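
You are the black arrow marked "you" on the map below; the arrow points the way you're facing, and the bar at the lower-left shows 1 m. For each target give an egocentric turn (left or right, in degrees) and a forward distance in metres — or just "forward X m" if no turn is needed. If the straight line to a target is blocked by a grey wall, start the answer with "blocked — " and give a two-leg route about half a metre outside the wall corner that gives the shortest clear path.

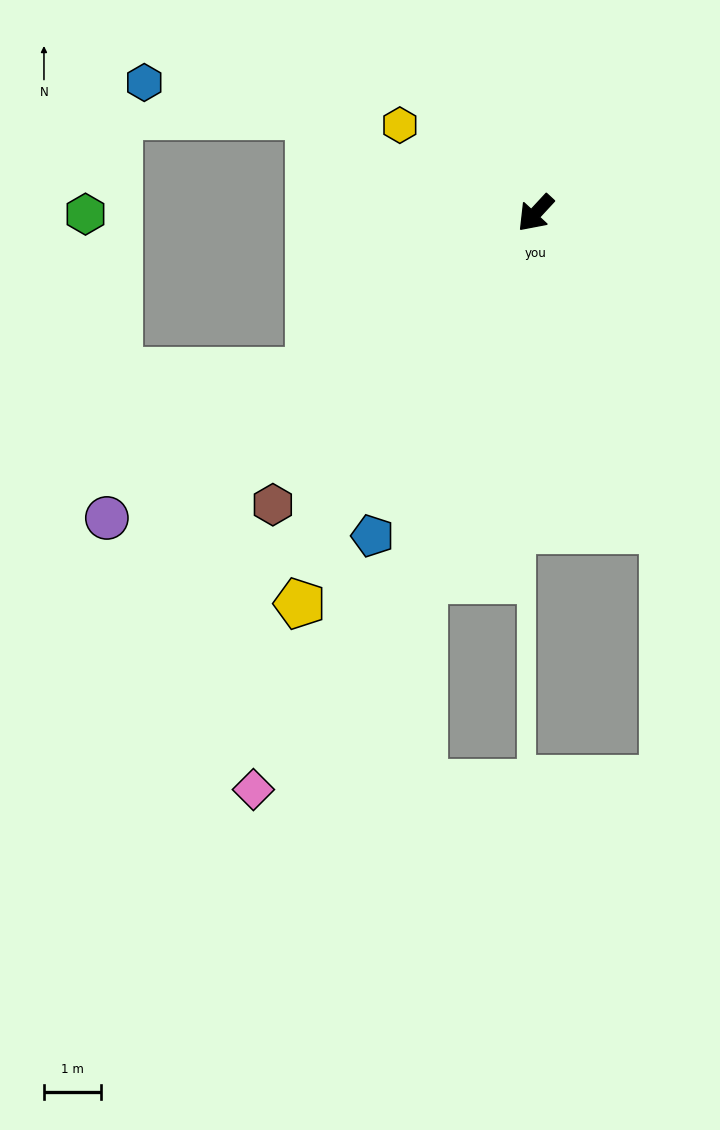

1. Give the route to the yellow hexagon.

turn right 80°, forward 2.8 m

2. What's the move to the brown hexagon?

forward 6.8 m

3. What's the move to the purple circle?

turn right 12°, forward 9.2 m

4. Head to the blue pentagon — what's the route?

turn left 16°, forward 6.3 m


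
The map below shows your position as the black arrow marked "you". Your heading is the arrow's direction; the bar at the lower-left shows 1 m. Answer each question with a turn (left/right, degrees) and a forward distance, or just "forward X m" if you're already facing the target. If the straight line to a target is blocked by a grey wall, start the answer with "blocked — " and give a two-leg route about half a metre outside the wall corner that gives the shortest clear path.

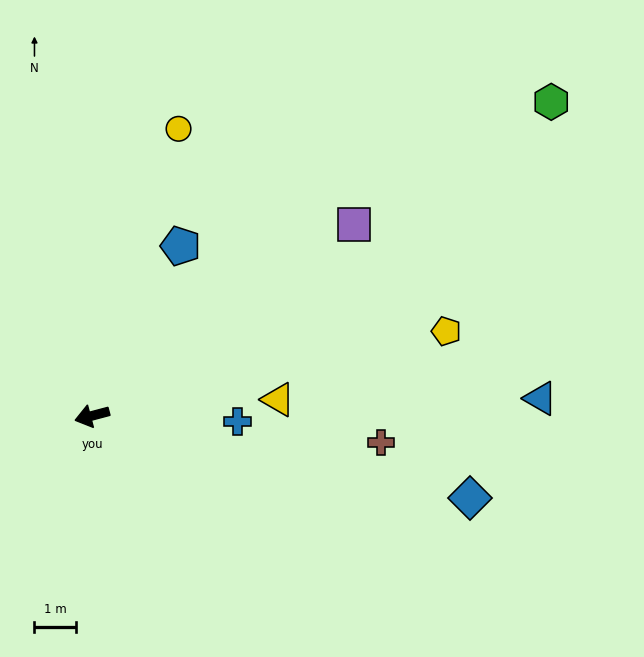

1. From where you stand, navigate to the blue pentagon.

turn right 132°, forward 4.6 m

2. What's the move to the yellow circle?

turn right 122°, forward 7.2 m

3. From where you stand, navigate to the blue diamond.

turn left 153°, forward 9.3 m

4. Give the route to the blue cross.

turn left 163°, forward 3.5 m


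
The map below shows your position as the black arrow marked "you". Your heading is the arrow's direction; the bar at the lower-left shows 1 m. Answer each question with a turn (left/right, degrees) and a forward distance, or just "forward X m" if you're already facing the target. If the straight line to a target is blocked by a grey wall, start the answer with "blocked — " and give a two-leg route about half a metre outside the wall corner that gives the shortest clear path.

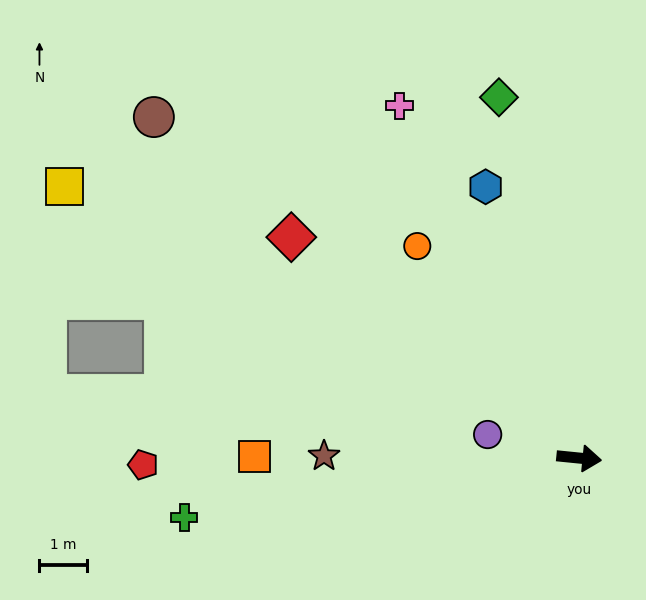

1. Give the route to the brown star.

turn right 175°, forward 5.4 m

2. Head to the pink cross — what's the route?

turn left 123°, forward 8.3 m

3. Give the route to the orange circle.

turn left 133°, forward 5.6 m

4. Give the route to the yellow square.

turn left 158°, forward 12.2 m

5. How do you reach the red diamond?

turn left 148°, forward 7.6 m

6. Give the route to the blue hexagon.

turn left 115°, forward 6.0 m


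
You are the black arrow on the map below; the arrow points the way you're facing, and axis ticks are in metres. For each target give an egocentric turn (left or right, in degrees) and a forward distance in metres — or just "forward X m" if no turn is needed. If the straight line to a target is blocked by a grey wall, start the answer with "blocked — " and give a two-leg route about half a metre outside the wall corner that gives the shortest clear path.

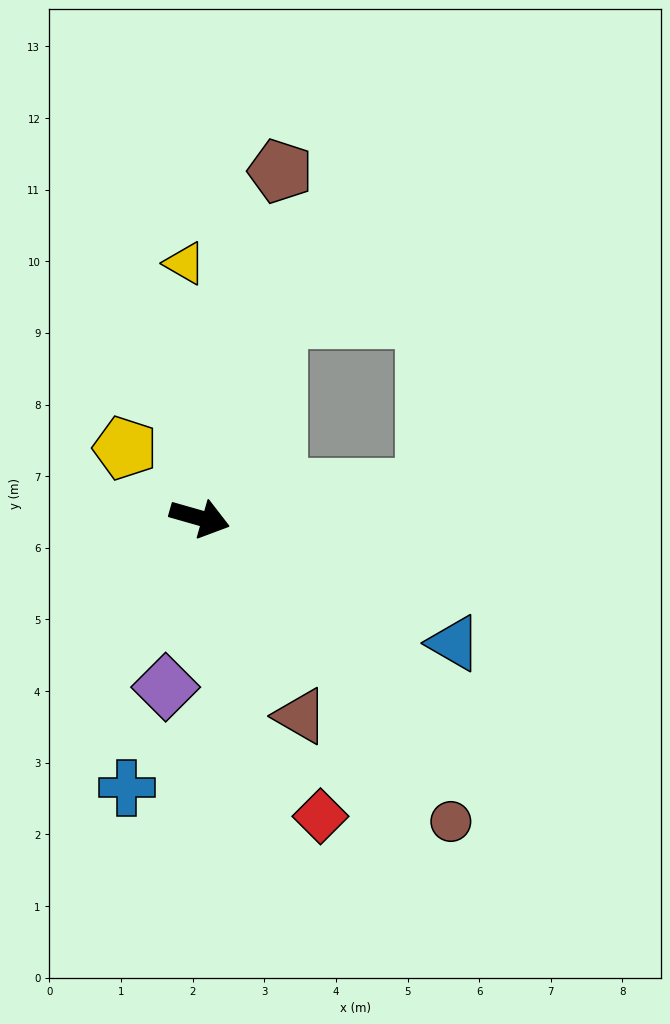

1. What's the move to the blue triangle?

turn right 10°, forward 4.0 m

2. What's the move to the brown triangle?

turn right 47°, forward 3.1 m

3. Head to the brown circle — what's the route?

turn right 34°, forward 5.5 m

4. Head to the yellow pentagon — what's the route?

turn left 153°, forward 1.4 m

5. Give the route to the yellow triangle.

turn left 109°, forward 3.6 m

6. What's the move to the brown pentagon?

turn left 93°, forward 5.0 m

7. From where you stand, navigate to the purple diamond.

turn right 85°, forward 2.4 m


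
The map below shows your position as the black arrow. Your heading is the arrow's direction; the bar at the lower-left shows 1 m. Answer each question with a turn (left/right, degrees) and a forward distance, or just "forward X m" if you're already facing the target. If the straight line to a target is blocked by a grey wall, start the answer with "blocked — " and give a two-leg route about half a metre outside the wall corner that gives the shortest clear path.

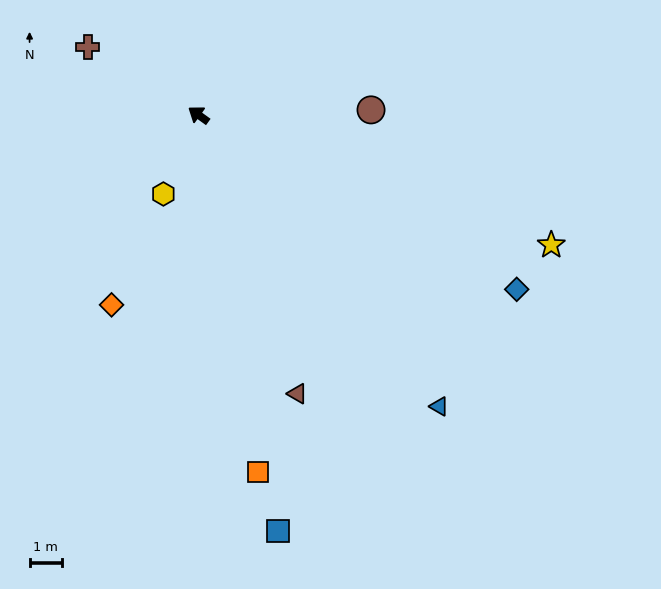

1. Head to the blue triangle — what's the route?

turn left 165°, forward 11.8 m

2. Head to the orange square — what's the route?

turn left 135°, forward 11.3 m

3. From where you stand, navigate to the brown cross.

turn left 4°, forward 4.0 m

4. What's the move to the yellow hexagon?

turn left 102°, forward 2.7 m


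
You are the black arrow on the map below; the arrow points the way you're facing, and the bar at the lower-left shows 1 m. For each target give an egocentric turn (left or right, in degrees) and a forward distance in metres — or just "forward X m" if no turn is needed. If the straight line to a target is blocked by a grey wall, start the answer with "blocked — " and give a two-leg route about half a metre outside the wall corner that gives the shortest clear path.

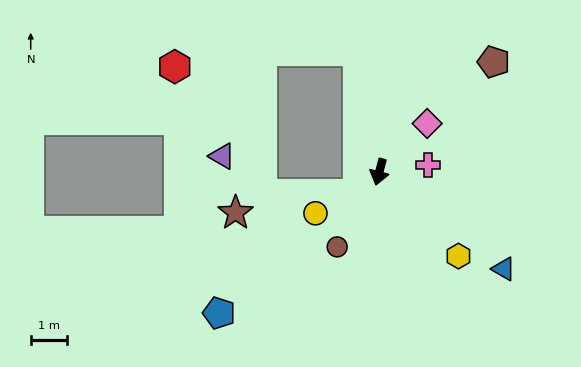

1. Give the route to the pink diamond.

turn left 150°, forward 1.9 m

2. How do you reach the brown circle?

turn right 15°, forward 2.4 m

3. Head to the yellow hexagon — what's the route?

turn left 58°, forward 3.2 m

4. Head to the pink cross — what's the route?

turn left 113°, forward 1.4 m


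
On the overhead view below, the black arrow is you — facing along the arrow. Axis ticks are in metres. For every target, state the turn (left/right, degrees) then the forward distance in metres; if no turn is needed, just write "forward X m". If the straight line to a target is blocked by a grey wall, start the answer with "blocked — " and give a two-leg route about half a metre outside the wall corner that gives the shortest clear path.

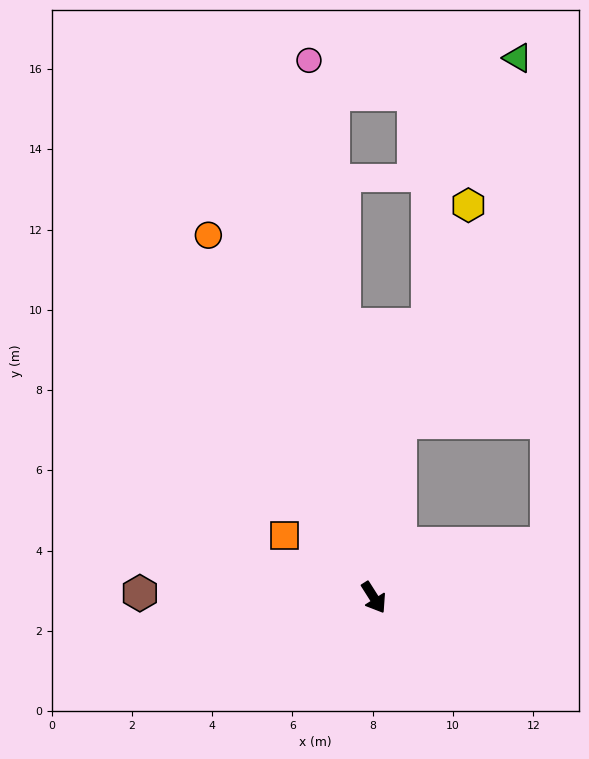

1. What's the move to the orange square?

turn right 157°, forward 2.7 m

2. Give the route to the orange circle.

turn left 172°, forward 9.9 m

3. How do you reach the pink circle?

turn left 155°, forward 13.5 m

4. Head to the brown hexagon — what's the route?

turn right 123°, forward 5.8 m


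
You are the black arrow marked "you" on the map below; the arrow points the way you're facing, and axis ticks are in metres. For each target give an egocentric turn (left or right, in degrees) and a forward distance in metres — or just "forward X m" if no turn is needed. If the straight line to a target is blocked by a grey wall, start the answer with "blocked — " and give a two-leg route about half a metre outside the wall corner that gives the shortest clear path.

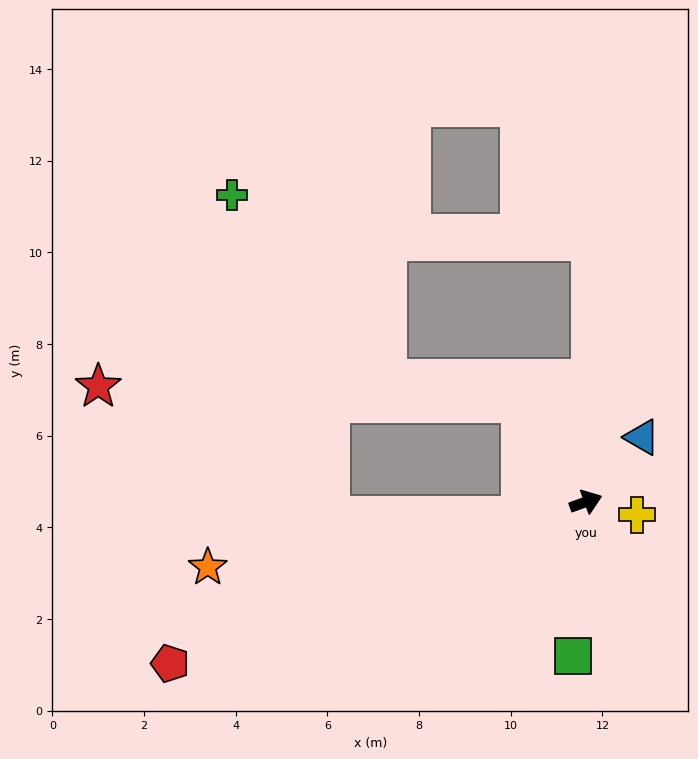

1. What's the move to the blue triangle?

turn left 29°, forward 1.9 m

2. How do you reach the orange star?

turn left 170°, forward 8.4 m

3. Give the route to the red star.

blocked — turn left 104°, forward 2.6 m, then turn left 54°, forward 9.2 m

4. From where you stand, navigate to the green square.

turn right 115°, forward 3.4 m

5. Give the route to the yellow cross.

turn right 34°, forward 1.2 m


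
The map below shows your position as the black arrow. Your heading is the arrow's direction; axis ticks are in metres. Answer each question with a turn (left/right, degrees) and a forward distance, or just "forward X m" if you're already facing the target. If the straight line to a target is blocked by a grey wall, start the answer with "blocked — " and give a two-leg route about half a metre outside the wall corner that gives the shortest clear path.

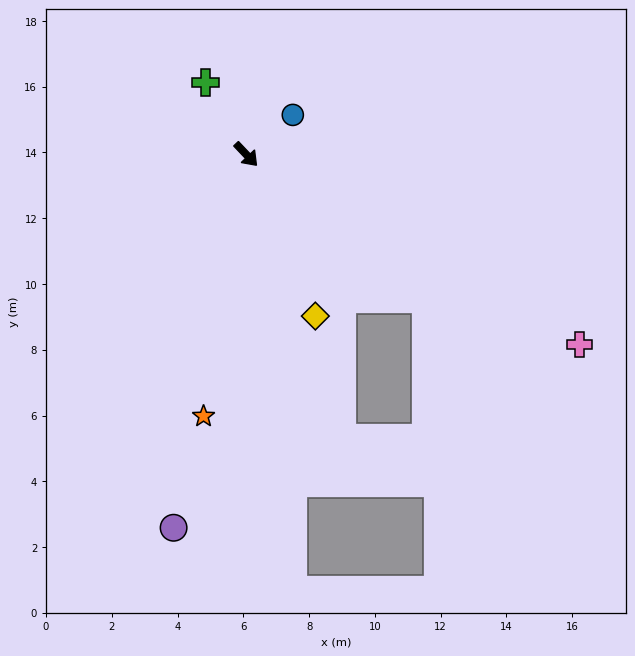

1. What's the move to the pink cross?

turn left 17°, forward 11.7 m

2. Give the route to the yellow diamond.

turn right 20°, forward 5.3 m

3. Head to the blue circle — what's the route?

turn left 87°, forward 1.9 m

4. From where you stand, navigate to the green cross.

turn left 166°, forward 2.5 m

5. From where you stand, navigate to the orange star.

turn right 53°, forward 8.1 m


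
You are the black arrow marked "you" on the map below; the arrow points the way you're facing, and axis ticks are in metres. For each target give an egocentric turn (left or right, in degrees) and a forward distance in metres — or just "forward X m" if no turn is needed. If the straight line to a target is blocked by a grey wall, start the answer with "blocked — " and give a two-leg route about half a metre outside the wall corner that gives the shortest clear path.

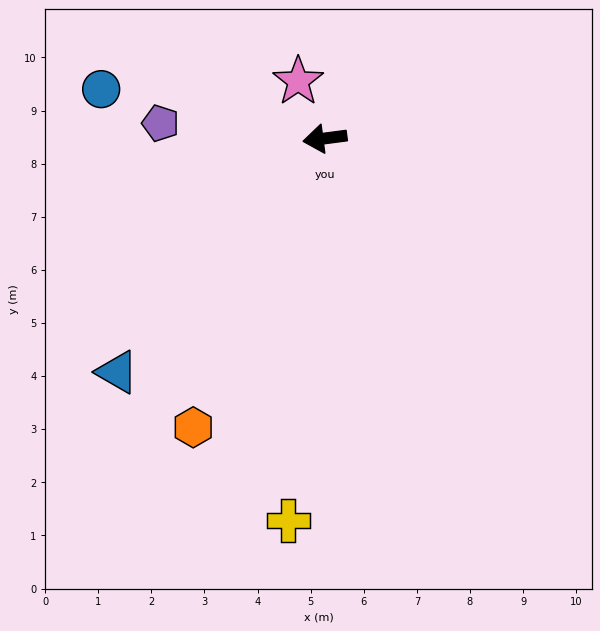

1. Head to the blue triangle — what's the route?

turn left 41°, forward 5.9 m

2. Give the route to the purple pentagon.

turn right 13°, forward 3.1 m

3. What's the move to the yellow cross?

turn left 77°, forward 7.2 m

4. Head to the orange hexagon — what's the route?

turn left 58°, forward 6.0 m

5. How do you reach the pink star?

turn right 72°, forward 1.2 m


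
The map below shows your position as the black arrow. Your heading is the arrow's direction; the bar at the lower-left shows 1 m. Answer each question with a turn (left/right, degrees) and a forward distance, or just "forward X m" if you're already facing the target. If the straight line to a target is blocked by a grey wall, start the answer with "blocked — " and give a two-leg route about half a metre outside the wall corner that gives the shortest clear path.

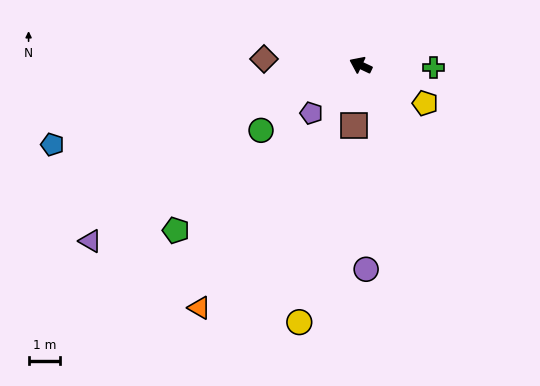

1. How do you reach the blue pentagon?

turn left 40°, forward 10.1 m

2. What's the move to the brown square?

turn left 109°, forward 1.9 m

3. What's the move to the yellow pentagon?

turn left 175°, forward 2.4 m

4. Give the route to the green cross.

turn right 156°, forward 2.3 m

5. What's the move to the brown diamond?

turn left 22°, forward 3.1 m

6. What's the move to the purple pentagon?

turn left 69°, forward 2.2 m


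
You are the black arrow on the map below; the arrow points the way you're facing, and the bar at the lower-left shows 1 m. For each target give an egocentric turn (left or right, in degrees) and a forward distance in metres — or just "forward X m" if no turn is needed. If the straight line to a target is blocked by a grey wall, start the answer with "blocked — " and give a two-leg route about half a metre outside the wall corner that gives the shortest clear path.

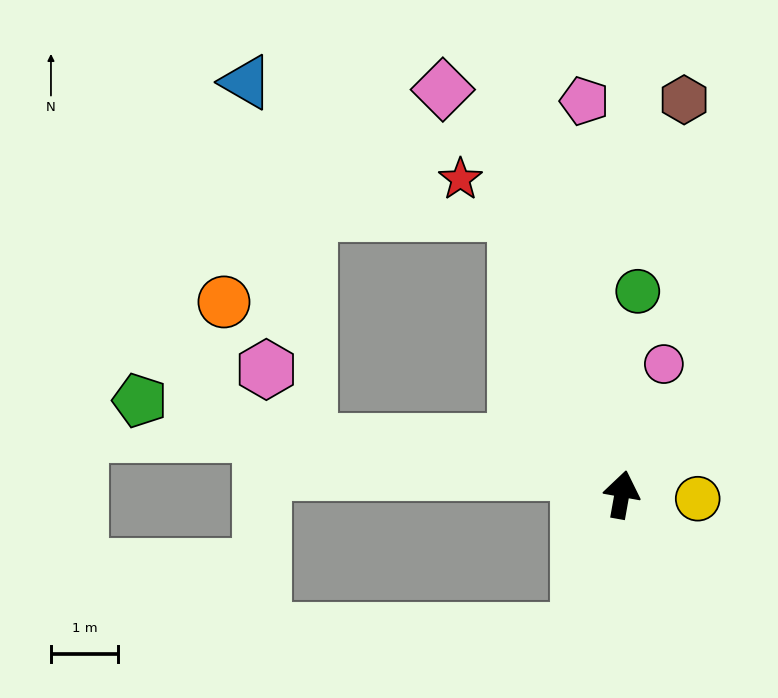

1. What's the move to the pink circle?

turn right 8°, forward 2.0 m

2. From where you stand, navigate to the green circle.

turn left 6°, forward 3.0 m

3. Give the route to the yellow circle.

turn right 83°, forward 1.1 m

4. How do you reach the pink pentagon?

turn left 16°, forward 5.9 m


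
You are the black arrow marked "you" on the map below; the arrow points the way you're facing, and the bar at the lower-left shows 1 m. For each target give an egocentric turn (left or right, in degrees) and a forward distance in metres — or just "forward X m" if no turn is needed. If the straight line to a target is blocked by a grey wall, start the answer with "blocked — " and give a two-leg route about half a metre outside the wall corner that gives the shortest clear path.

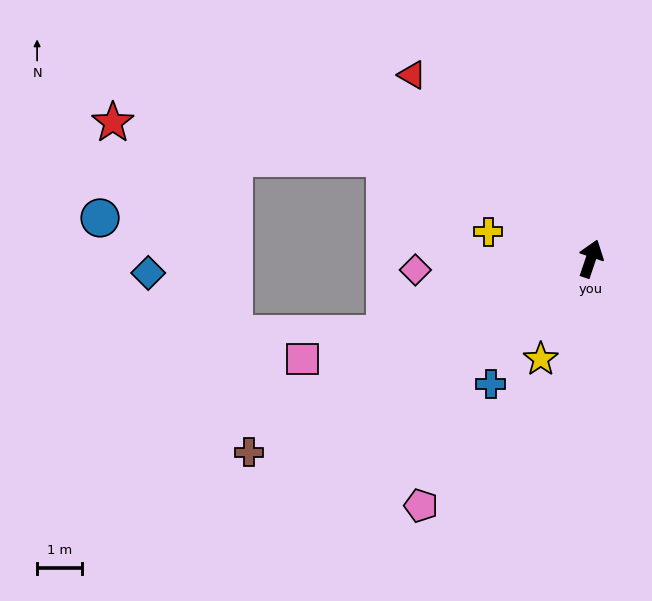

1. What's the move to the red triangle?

turn left 63°, forward 5.8 m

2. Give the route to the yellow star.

turn left 172°, forward 2.5 m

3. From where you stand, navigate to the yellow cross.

turn left 94°, forward 2.4 m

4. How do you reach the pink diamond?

turn left 112°, forward 4.0 m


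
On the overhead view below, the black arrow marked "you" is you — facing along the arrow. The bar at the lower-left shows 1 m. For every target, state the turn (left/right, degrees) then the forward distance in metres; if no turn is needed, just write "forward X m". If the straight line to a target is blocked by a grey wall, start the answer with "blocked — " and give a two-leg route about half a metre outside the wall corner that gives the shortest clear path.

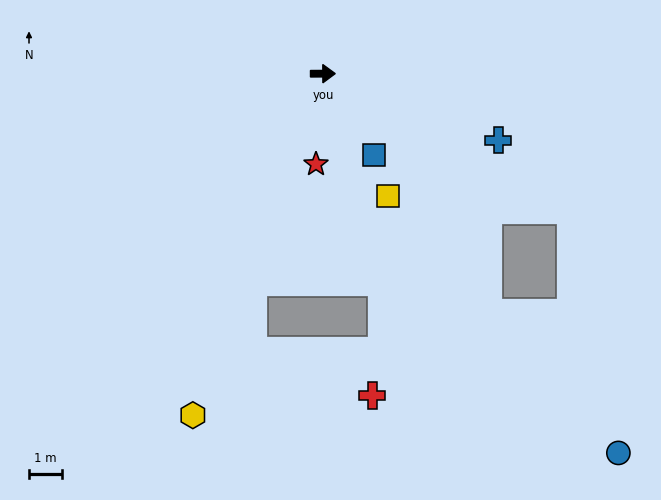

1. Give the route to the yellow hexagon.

turn right 111°, forward 11.1 m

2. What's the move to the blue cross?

turn right 21°, forward 5.7 m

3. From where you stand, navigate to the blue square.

turn right 58°, forward 2.9 m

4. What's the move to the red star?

turn right 95°, forward 2.8 m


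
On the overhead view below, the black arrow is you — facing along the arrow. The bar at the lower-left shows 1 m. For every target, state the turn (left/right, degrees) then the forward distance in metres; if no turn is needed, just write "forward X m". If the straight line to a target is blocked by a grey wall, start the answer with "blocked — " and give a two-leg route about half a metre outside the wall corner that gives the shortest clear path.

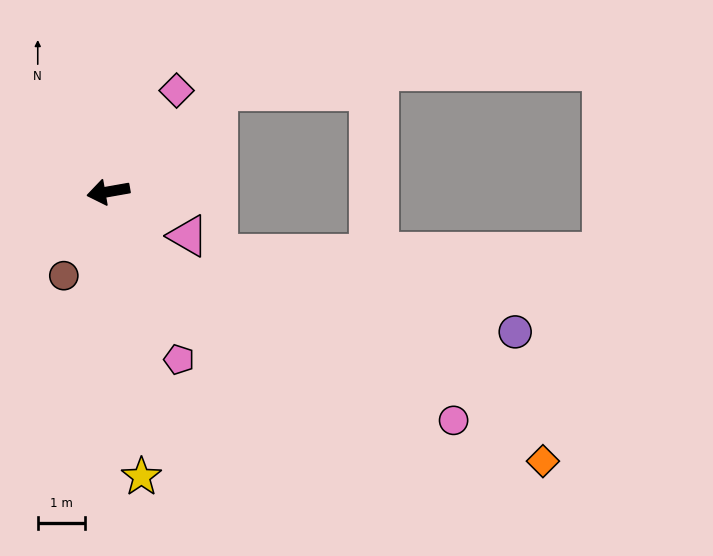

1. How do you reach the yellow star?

turn left 87°, forward 6.1 m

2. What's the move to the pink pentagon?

turn left 103°, forward 3.9 m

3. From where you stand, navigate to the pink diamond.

turn right 134°, forward 2.6 m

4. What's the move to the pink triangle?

turn left 141°, forward 1.9 m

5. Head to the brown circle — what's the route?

turn left 52°, forward 2.0 m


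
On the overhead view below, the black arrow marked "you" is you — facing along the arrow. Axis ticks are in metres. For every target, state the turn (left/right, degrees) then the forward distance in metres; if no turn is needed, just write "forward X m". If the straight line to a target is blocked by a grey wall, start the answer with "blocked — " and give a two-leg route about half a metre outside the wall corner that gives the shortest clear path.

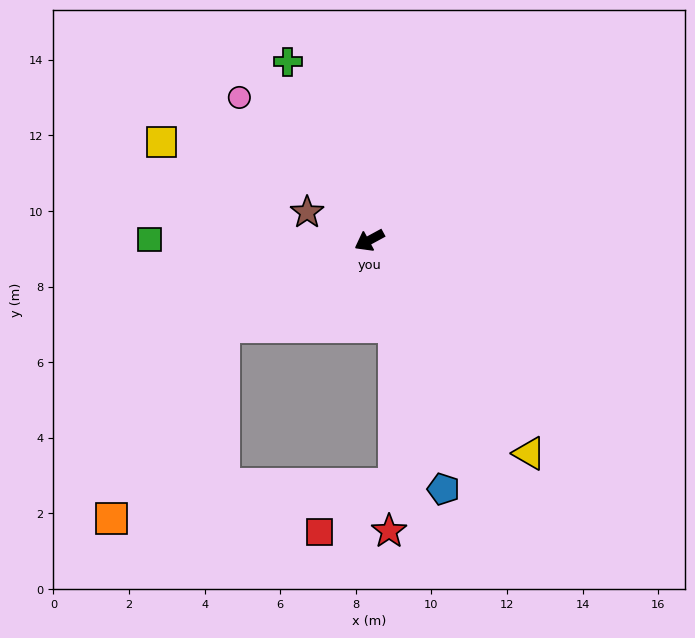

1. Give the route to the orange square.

blocked — turn left 2°, forward 4.5 m, then turn left 29°, forward 5.9 m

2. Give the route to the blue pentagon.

turn left 78°, forward 6.9 m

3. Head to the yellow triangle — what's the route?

turn left 98°, forward 7.0 m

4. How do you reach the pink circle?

turn right 76°, forward 5.1 m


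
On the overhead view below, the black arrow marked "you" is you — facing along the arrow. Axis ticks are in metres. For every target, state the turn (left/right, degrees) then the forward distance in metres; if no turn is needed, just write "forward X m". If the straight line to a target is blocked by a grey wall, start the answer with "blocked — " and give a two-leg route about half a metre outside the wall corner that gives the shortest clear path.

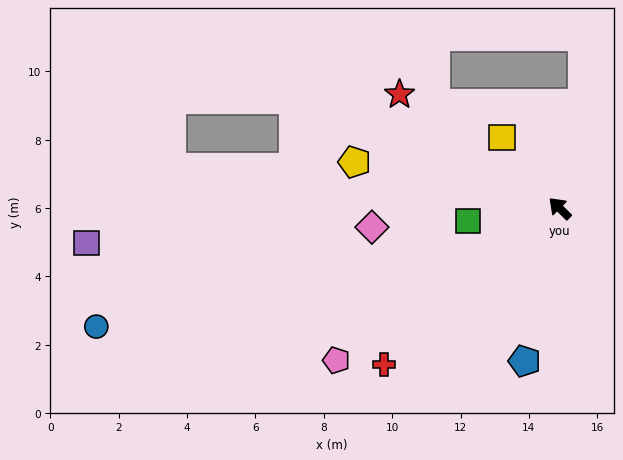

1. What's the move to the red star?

turn left 9°, forward 5.7 m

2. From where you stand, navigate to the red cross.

turn left 86°, forward 6.9 m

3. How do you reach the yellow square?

turn right 6°, forward 2.7 m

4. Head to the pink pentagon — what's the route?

turn left 79°, forward 7.9 m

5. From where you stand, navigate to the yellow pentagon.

turn left 32°, forward 6.2 m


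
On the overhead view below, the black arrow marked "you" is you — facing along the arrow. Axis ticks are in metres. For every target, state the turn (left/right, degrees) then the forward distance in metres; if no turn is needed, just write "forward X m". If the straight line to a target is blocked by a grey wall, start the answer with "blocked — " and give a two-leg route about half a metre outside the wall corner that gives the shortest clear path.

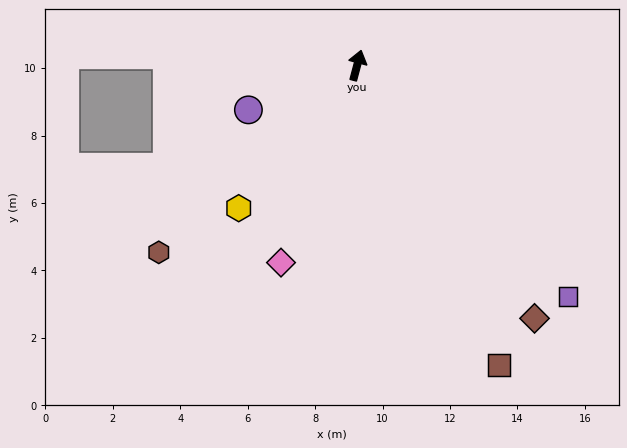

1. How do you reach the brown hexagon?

turn left 148°, forward 8.1 m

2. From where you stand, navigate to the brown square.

turn right 140°, forward 9.8 m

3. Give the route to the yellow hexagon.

turn left 155°, forward 5.5 m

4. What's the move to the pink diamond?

turn left 174°, forward 6.3 m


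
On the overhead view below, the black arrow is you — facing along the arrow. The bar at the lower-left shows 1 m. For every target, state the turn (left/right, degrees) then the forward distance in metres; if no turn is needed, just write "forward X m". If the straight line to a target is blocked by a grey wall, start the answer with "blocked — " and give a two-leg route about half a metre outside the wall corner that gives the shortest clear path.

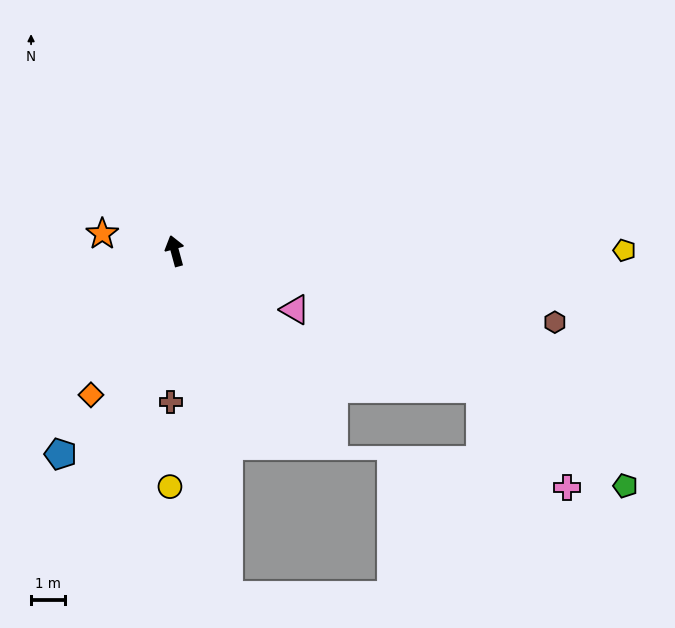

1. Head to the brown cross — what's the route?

turn left 163°, forward 4.5 m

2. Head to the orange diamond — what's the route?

turn left 135°, forward 4.9 m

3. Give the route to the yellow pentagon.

turn right 105°, forward 13.3 m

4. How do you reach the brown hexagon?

turn right 116°, forward 11.5 m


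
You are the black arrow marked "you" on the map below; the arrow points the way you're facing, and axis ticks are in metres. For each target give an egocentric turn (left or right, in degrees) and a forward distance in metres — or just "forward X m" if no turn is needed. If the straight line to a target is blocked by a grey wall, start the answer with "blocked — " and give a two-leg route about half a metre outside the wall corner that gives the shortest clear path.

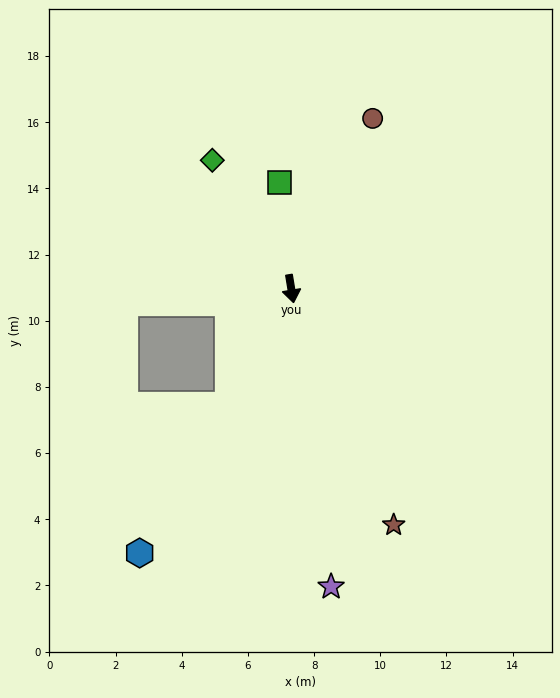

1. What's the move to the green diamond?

turn right 158°, forward 4.6 m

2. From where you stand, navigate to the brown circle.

turn left 145°, forward 5.7 m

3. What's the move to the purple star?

forward 9.1 m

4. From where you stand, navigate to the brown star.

turn left 14°, forward 7.8 m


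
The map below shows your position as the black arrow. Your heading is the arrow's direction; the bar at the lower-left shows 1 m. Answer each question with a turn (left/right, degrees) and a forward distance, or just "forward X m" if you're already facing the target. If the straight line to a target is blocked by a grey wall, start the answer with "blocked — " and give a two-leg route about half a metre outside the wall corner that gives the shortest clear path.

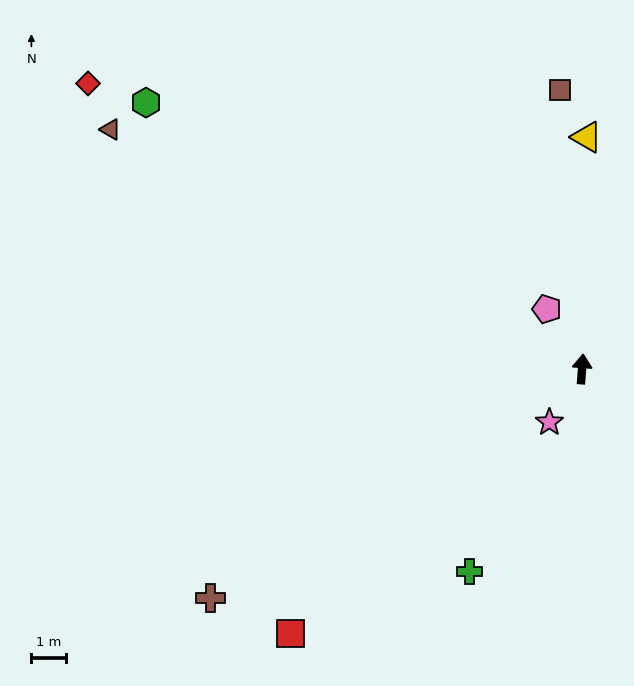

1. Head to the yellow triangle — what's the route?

turn left 3°, forward 6.7 m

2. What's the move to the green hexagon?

turn left 63°, forward 14.7 m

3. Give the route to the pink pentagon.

turn left 35°, forward 2.0 m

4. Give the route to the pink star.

turn left 153°, forward 1.8 m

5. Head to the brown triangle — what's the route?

turn left 67°, forward 15.2 m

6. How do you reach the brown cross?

turn left 126°, forward 12.5 m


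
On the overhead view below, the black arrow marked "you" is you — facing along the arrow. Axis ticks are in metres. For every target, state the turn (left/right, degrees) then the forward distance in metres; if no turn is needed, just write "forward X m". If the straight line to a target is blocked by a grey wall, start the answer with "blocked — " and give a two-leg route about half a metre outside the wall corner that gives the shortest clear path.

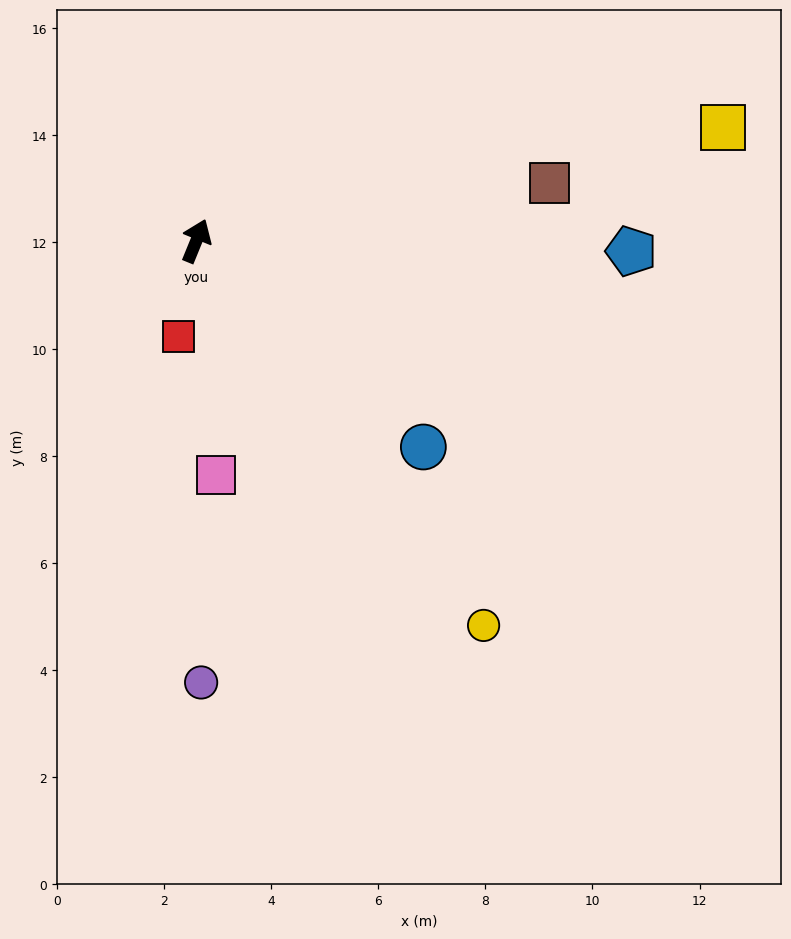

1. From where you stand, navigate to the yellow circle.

turn right 121°, forward 9.0 m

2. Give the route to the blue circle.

turn right 110°, forward 5.7 m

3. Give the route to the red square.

turn right 169°, forward 1.8 m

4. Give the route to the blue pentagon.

turn right 69°, forward 8.1 m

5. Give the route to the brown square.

turn right 58°, forward 6.7 m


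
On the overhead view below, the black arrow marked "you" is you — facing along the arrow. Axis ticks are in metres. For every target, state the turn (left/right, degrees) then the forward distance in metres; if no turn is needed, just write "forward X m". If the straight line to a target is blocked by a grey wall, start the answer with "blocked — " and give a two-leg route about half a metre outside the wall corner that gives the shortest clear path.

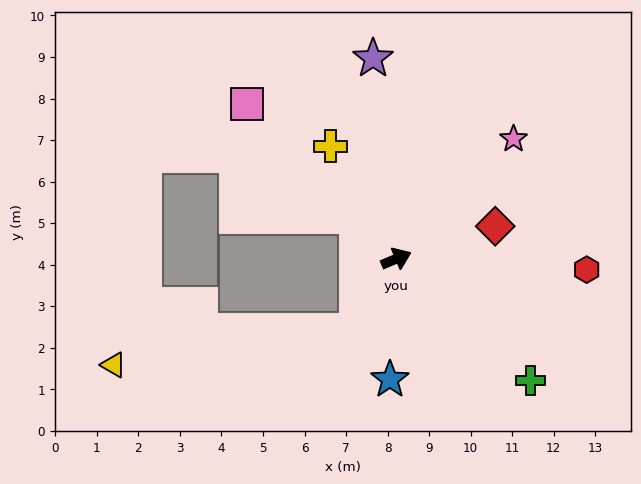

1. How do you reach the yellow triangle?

blocked — turn right 141°, forward 2.0 m, then turn right 54°, forward 5.9 m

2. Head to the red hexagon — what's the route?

turn right 26°, forward 4.6 m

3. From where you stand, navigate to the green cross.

turn right 65°, forward 4.4 m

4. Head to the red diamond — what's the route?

turn right 5°, forward 2.5 m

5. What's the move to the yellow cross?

turn left 97°, forward 3.1 m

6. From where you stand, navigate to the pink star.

turn left 23°, forward 4.0 m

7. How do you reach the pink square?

turn left 111°, forward 5.2 m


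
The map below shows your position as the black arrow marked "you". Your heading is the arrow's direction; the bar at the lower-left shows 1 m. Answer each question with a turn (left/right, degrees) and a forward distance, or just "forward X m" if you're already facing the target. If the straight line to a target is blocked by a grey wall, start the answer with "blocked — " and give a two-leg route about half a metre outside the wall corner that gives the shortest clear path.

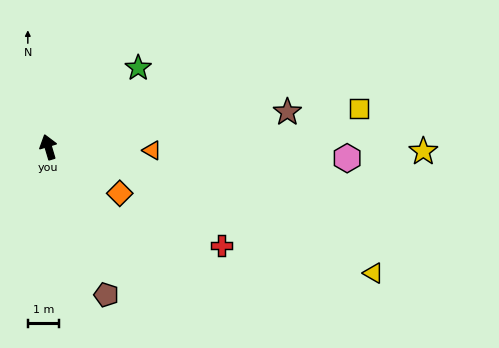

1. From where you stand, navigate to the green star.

turn right 65°, forward 3.8 m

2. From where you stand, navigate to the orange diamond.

turn right 140°, forward 2.7 m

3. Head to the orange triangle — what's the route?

turn right 108°, forward 3.3 m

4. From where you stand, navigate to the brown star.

turn right 98°, forward 7.6 m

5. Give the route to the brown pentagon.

turn right 175°, forward 5.0 m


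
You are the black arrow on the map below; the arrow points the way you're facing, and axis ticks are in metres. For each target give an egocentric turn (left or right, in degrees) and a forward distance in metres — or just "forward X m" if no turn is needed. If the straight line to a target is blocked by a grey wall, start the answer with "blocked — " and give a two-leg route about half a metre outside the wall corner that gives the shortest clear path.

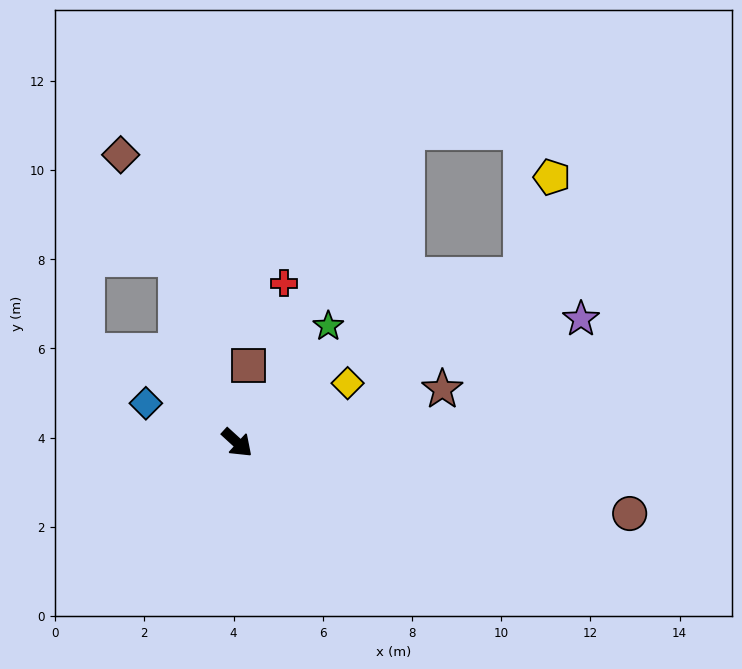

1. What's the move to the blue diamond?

turn right 161°, forward 2.2 m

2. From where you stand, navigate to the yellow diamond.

turn left 71°, forward 2.8 m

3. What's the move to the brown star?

turn left 57°, forward 4.8 m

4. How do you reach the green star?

turn left 94°, forward 3.3 m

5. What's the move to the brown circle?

turn left 32°, forward 8.9 m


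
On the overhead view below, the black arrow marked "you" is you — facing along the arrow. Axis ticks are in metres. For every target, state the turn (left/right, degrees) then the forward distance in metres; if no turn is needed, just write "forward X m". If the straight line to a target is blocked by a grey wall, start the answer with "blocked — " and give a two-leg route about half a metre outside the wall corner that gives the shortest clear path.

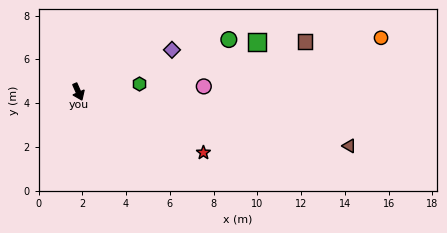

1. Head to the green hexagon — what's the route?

turn left 74°, forward 2.8 m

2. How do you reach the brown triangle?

turn left 55°, forward 12.6 m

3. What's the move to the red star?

turn left 40°, forward 6.4 m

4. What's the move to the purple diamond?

turn left 90°, forward 4.7 m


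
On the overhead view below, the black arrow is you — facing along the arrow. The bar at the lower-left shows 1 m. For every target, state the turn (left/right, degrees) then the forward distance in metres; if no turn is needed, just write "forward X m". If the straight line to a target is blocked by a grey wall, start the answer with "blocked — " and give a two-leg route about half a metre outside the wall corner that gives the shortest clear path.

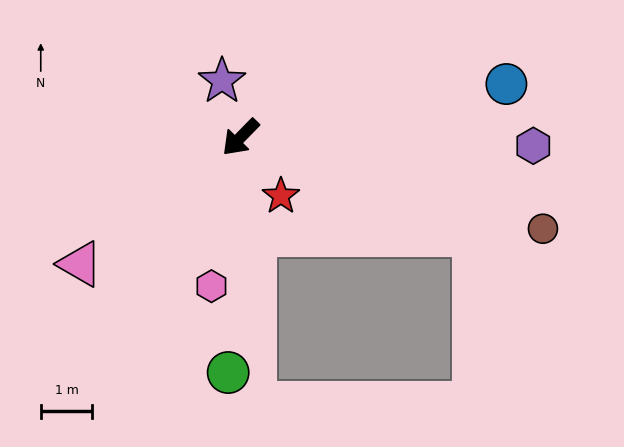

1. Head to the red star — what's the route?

turn left 79°, forward 1.4 m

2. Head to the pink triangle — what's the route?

turn right 7°, forward 4.0 m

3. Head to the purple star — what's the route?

turn right 117°, forward 1.2 m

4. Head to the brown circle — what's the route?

turn left 118°, forward 6.1 m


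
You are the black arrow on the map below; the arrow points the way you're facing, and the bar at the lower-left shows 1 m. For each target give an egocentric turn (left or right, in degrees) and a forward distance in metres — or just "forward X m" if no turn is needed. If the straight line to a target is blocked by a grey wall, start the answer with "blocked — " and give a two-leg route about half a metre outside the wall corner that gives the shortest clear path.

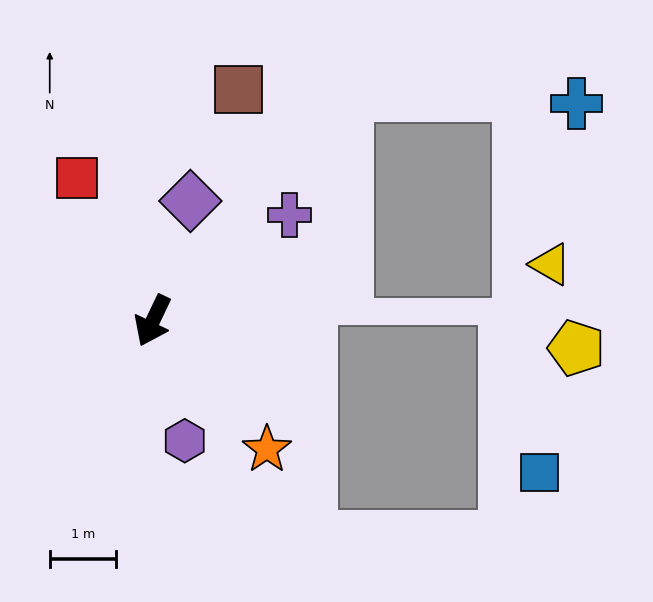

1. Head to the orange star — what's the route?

turn left 67°, forward 2.6 m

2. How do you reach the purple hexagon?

turn left 40°, forward 1.9 m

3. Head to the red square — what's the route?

turn right 127°, forward 2.5 m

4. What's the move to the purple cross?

turn left 153°, forward 2.6 m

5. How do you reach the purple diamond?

turn right 172°, forward 1.9 m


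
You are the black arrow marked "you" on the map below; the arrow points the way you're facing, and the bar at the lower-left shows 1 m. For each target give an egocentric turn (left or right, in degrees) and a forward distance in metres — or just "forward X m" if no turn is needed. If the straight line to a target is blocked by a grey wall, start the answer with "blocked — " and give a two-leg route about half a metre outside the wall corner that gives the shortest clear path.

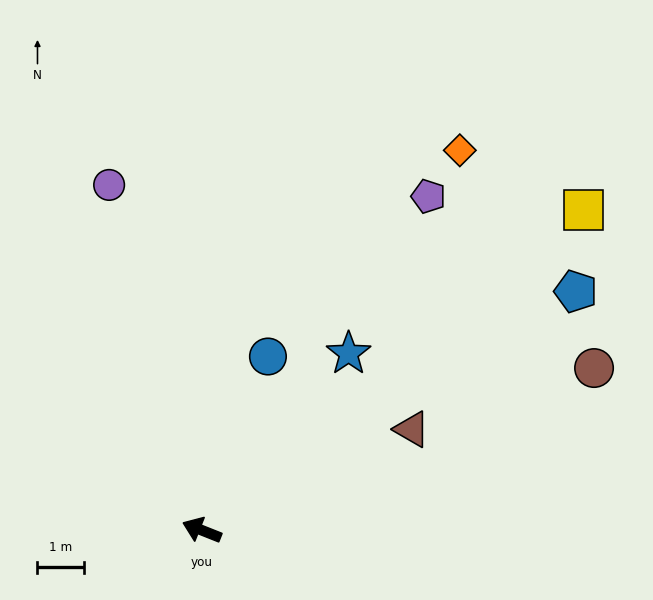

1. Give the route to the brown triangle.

turn right 133°, forward 5.0 m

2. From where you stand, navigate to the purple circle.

turn right 53°, forward 7.7 m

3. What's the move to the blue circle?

turn right 89°, forward 4.0 m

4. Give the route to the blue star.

turn right 108°, forward 4.9 m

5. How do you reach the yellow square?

turn right 118°, forward 10.7 m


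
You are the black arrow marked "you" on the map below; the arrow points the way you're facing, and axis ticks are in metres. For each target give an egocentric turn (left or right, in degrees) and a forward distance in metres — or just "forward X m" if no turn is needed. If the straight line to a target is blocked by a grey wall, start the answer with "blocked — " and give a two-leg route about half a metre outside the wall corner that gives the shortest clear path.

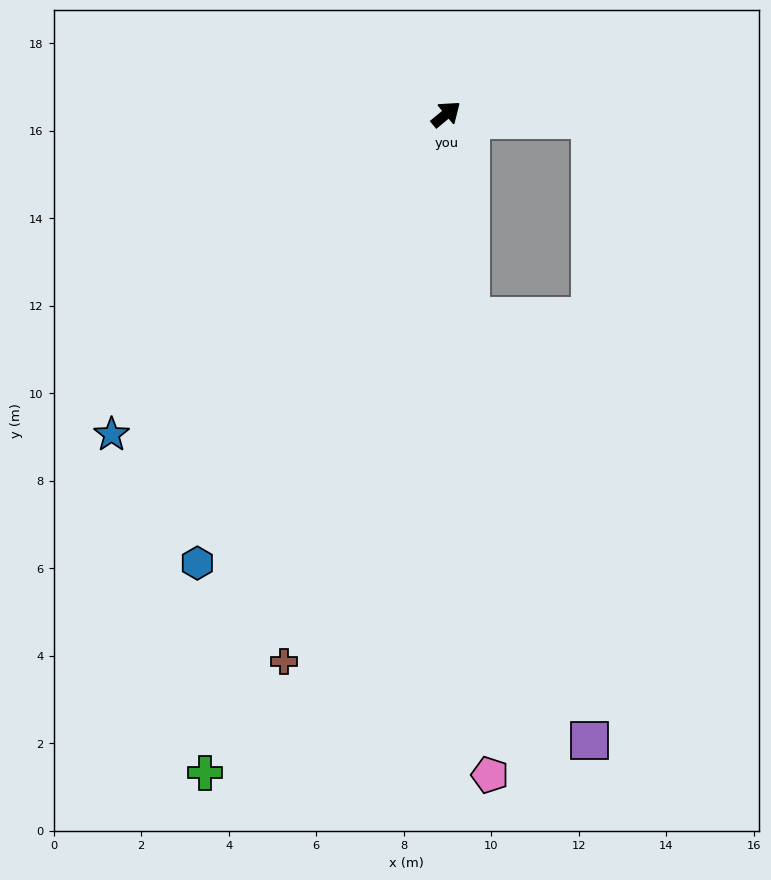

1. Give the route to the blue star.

turn right 176°, forward 10.6 m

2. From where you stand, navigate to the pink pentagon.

turn right 126°, forward 15.1 m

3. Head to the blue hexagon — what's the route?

turn right 159°, forward 11.7 m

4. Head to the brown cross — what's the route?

turn right 146°, forward 13.1 m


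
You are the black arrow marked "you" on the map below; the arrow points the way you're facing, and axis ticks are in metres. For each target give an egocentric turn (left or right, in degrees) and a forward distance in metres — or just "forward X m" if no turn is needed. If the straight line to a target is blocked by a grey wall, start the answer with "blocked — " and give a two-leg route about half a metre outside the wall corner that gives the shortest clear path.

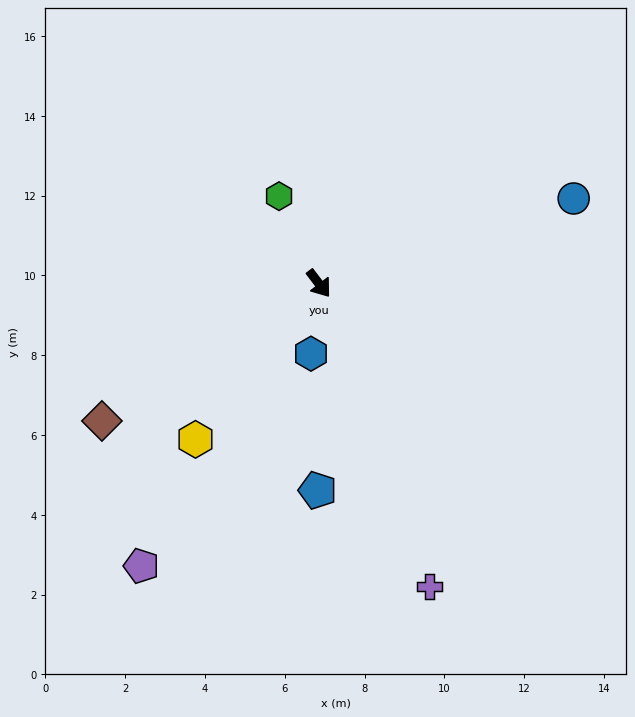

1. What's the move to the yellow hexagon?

turn right 76°, forward 5.0 m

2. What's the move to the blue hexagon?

turn right 44°, forward 1.8 m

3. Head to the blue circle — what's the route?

turn left 71°, forward 6.7 m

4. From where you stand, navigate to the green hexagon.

turn left 167°, forward 2.4 m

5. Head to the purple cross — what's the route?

turn right 17°, forward 8.1 m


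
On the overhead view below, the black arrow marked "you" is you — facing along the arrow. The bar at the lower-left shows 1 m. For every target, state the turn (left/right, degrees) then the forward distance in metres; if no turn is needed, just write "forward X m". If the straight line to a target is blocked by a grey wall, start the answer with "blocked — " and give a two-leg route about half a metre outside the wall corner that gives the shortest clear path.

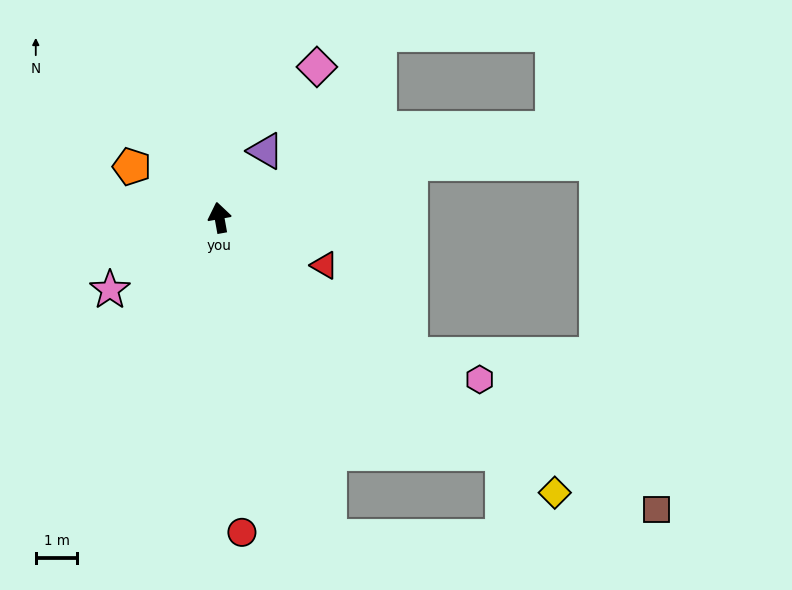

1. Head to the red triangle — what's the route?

turn right 125°, forward 2.8 m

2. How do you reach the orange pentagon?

turn left 50°, forward 2.4 m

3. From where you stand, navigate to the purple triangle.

turn right 45°, forward 2.0 m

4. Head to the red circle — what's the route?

turn left 174°, forward 7.6 m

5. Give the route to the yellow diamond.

turn right 140°, forward 10.4 m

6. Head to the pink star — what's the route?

turn left 113°, forward 3.2 m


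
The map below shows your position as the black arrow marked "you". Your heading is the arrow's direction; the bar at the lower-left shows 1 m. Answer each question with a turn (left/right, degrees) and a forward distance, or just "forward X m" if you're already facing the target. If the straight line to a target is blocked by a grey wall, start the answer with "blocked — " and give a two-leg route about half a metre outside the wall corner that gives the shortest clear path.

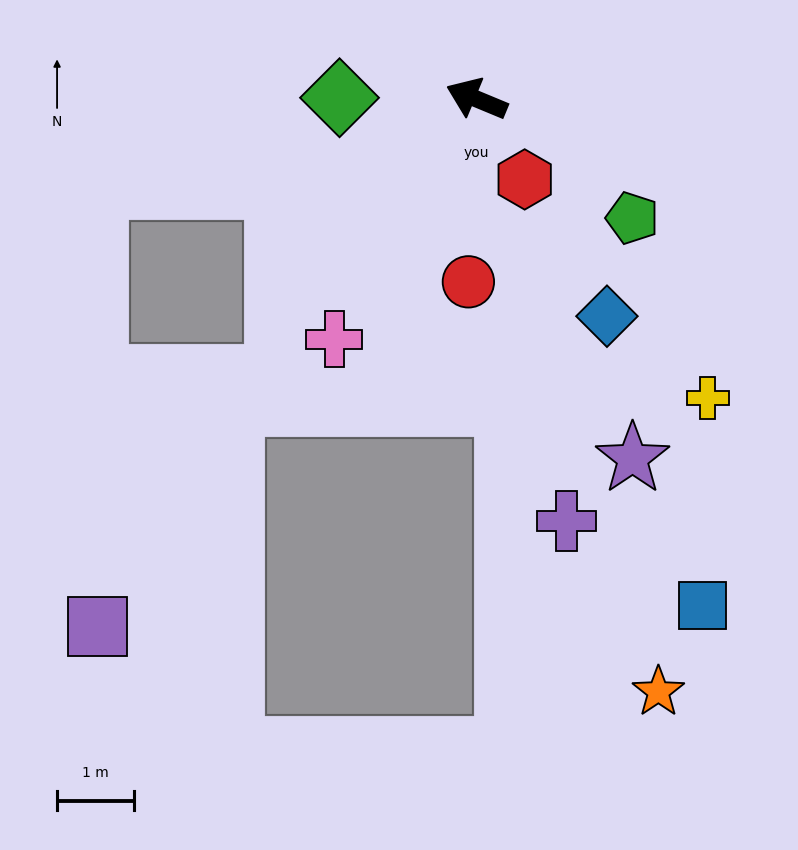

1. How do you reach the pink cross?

turn left 82°, forward 3.6 m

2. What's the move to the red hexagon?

turn left 143°, forward 1.2 m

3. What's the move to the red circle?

turn left 110°, forward 2.4 m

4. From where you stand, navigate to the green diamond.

turn left 22°, forward 1.8 m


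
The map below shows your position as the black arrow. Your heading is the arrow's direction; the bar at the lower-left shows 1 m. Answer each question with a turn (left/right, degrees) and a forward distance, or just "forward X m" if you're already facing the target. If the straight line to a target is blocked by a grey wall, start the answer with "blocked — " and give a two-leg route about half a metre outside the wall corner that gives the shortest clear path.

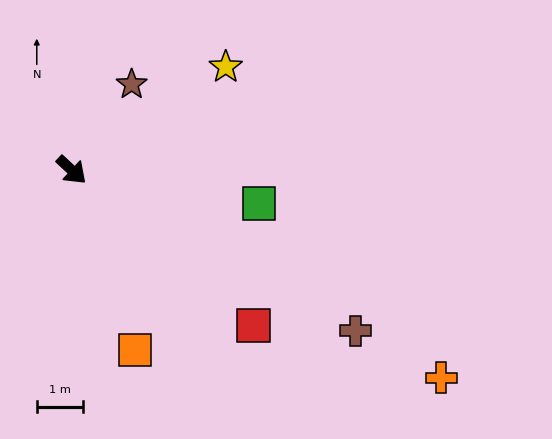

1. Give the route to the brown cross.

turn left 13°, forward 7.1 m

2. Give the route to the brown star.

turn left 98°, forward 2.3 m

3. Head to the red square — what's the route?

turn left 2°, forward 5.2 m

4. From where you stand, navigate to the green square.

turn left 33°, forward 4.1 m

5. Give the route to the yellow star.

turn left 77°, forward 4.0 m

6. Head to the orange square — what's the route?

turn right 28°, forward 4.1 m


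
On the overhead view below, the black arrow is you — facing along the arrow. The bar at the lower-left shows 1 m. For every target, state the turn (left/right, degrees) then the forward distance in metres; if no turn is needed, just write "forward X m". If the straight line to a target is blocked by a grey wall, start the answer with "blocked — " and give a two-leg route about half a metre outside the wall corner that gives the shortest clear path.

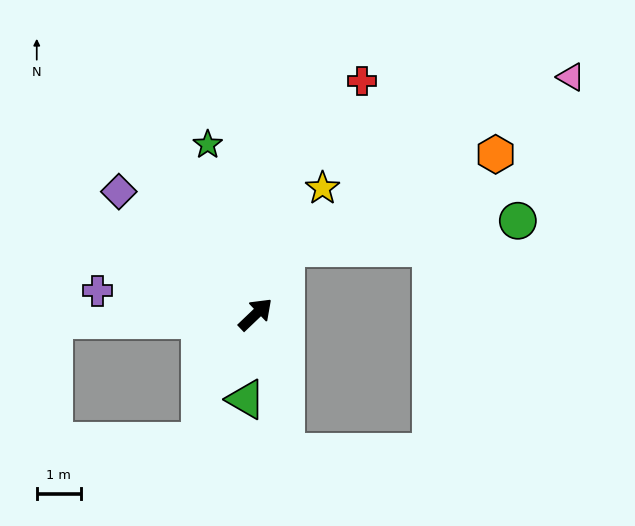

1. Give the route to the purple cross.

turn left 128°, forward 3.6 m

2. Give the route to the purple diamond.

turn left 94°, forward 4.2 m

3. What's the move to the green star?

turn left 62°, forward 4.0 m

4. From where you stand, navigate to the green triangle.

turn right 140°, forward 1.9 m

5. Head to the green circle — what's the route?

blocked — turn left 21°, forward 1.6 m, then turn right 58°, forward 5.3 m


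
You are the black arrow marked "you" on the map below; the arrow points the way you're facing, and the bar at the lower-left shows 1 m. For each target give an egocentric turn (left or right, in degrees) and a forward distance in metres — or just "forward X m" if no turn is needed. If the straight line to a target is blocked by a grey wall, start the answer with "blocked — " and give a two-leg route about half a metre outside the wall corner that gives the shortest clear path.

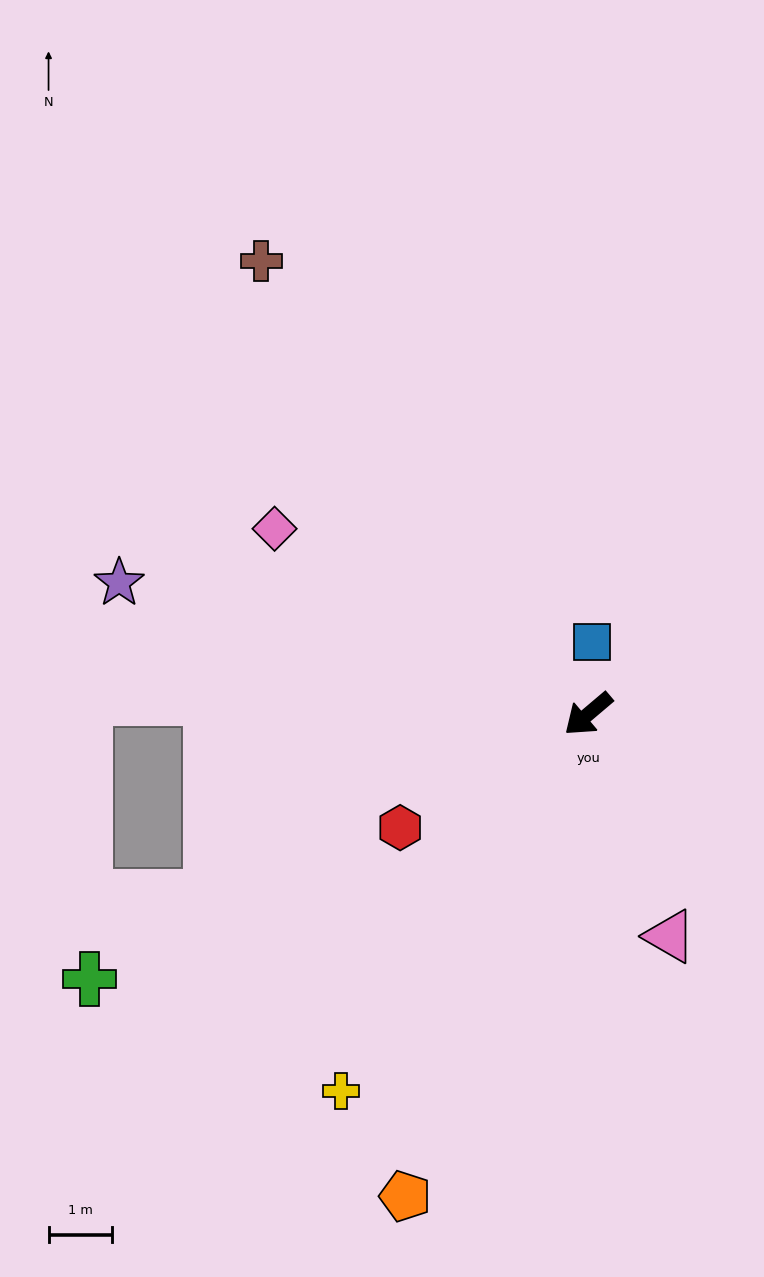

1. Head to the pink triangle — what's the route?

turn left 70°, forward 3.7 m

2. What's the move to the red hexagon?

turn right 9°, forward 3.4 m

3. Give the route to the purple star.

turn right 56°, forward 7.6 m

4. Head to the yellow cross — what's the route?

turn left 16°, forward 7.1 m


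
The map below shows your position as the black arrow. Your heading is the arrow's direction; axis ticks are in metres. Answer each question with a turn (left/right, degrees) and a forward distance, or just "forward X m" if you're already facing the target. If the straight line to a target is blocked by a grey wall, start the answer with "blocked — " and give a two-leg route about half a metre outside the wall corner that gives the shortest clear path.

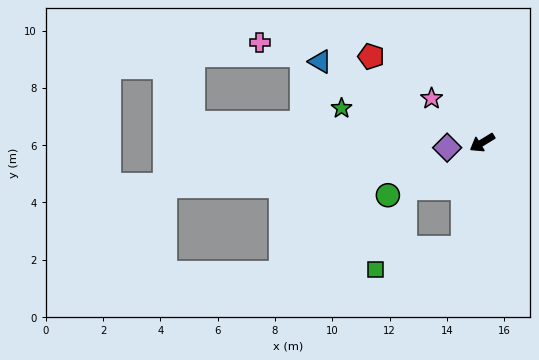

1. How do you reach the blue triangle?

turn right 58°, forward 6.3 m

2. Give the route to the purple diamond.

turn right 23°, forward 1.2 m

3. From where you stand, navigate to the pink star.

turn right 72°, forward 2.3 m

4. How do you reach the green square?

blocked — turn left 48°, forward 3.8 m, then turn right 66°, forward 3.1 m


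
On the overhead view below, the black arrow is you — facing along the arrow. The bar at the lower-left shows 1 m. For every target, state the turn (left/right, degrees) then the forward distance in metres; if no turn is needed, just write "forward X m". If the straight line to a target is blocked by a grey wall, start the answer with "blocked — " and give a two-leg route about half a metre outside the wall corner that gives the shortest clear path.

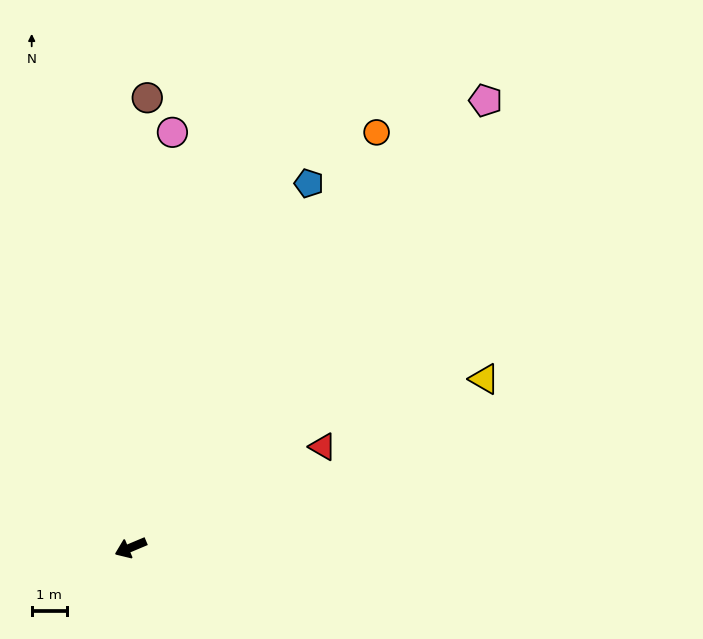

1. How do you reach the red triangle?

turn right 175°, forward 6.2 m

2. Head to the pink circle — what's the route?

turn right 119°, forward 11.9 m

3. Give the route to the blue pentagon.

turn right 139°, forward 11.6 m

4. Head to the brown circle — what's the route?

turn right 115°, forward 12.9 m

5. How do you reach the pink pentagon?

turn right 151°, forward 16.3 m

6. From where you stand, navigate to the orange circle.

turn right 143°, forward 13.8 m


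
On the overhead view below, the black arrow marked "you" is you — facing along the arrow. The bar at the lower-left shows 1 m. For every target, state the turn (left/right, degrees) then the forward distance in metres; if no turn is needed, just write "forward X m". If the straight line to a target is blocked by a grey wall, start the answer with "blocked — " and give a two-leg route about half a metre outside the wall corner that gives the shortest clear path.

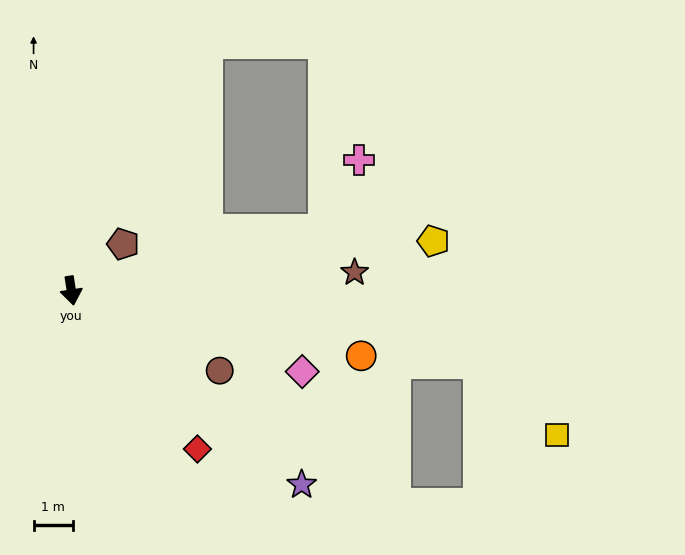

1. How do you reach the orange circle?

turn left 69°, forward 7.5 m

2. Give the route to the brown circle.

turn left 53°, forward 4.3 m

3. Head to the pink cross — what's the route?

blocked — turn left 94°, forward 6.6 m, then turn left 52°, forward 2.0 m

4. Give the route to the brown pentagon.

turn left 123°, forward 1.8 m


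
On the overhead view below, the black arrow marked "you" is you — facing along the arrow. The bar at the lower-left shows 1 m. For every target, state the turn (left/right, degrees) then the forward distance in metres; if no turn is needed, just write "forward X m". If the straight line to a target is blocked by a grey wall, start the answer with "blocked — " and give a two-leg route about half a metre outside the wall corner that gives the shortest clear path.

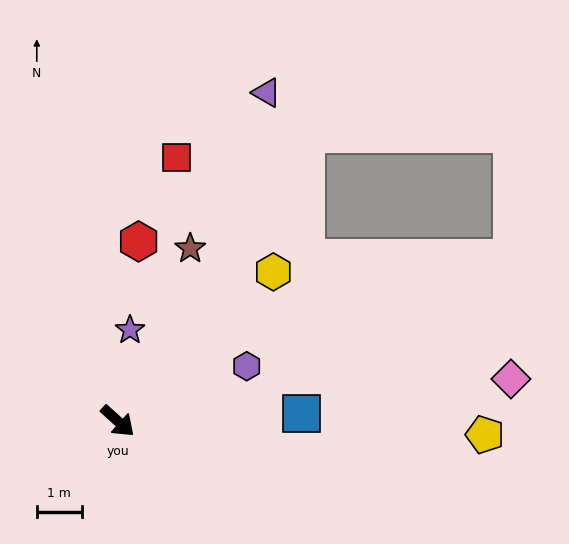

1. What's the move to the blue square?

turn left 44°, forward 4.1 m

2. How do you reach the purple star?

turn left 124°, forward 2.1 m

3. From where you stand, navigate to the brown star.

turn left 109°, forward 4.2 m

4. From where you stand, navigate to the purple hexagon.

turn left 65°, forward 3.1 m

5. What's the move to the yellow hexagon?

turn left 86°, forward 4.8 m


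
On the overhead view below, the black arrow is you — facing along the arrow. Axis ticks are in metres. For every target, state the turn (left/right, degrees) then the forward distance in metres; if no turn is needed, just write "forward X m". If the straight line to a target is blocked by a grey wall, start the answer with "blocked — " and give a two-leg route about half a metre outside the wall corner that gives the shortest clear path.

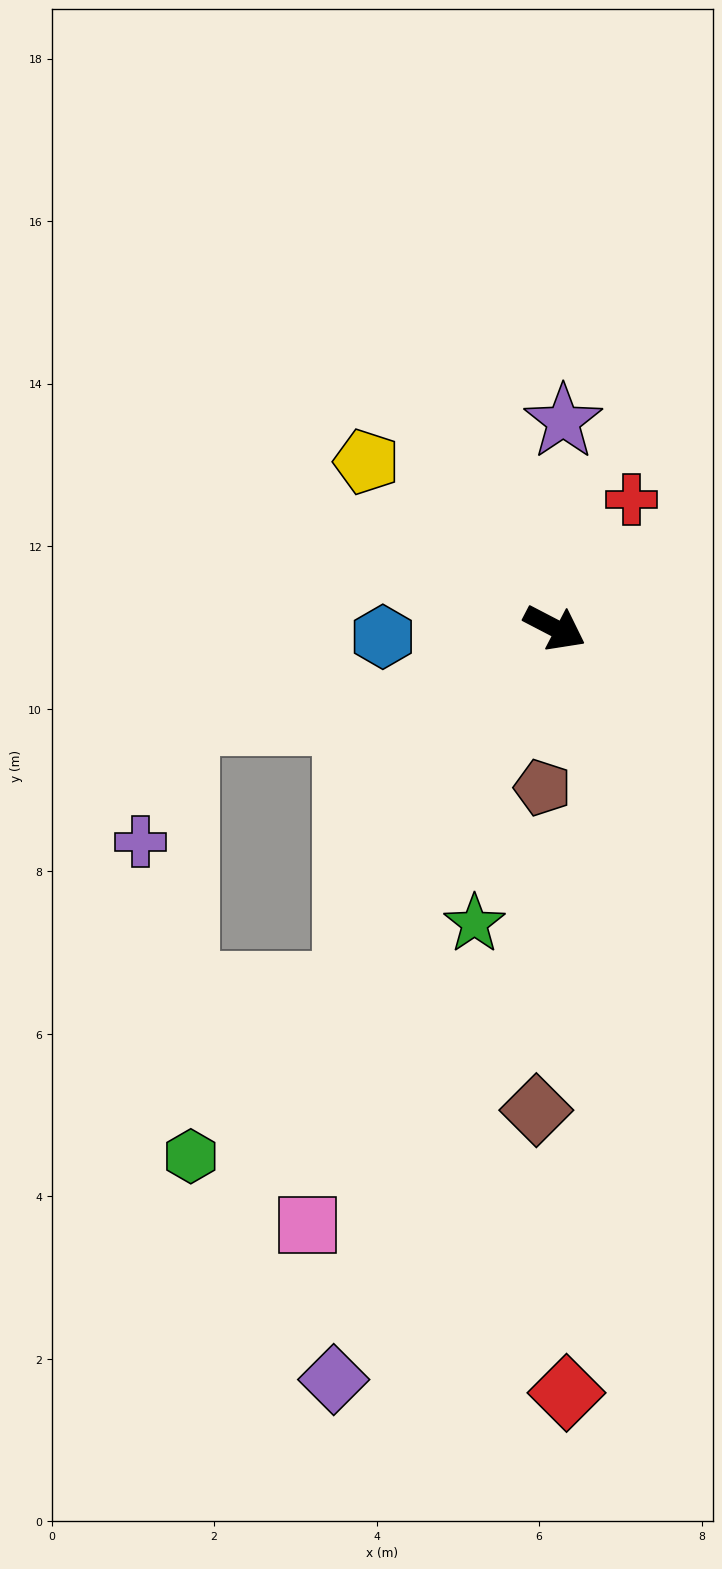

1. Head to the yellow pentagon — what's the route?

turn left 166°, forward 3.1 m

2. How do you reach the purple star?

turn left 115°, forward 2.5 m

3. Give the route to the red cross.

turn left 87°, forward 1.8 m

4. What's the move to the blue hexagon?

turn right 150°, forward 2.1 m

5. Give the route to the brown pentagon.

turn right 67°, forward 2.0 m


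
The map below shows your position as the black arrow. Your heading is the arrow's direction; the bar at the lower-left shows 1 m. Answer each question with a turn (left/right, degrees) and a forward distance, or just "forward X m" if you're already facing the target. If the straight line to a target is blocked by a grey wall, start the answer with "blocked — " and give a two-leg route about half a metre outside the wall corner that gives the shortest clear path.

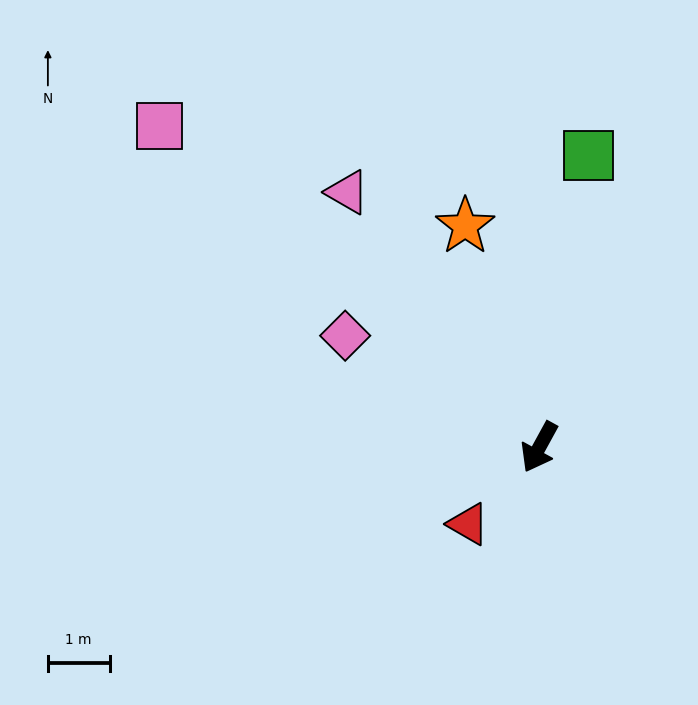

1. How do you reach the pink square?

turn right 102°, forward 8.1 m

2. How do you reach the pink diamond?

turn right 91°, forward 3.6 m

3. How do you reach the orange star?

turn right 133°, forward 3.8 m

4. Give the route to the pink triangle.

turn right 114°, forward 5.2 m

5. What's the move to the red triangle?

turn right 14°, forward 1.7 m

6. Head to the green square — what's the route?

turn right 161°, forward 4.8 m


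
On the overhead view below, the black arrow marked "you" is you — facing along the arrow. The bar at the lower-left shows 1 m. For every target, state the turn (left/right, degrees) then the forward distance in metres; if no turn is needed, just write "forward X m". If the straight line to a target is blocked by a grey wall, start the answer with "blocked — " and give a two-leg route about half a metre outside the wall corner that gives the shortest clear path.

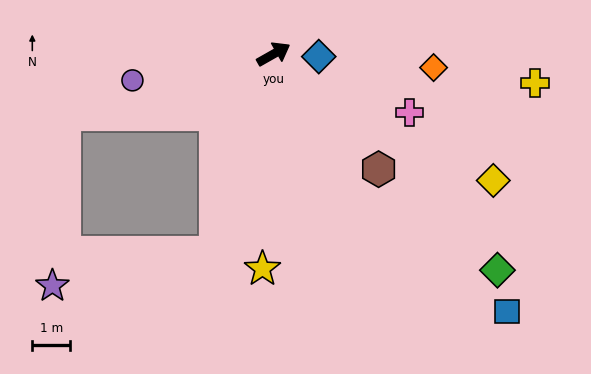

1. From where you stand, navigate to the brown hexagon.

turn right 77°, forward 4.1 m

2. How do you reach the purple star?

blocked — turn right 136°, forward 5.4 m, then turn right 62°, forward 4.4 m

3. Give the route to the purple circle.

turn left 161°, forward 3.8 m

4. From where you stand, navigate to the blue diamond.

turn right 33°, forward 1.2 m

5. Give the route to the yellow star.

turn right 123°, forward 5.7 m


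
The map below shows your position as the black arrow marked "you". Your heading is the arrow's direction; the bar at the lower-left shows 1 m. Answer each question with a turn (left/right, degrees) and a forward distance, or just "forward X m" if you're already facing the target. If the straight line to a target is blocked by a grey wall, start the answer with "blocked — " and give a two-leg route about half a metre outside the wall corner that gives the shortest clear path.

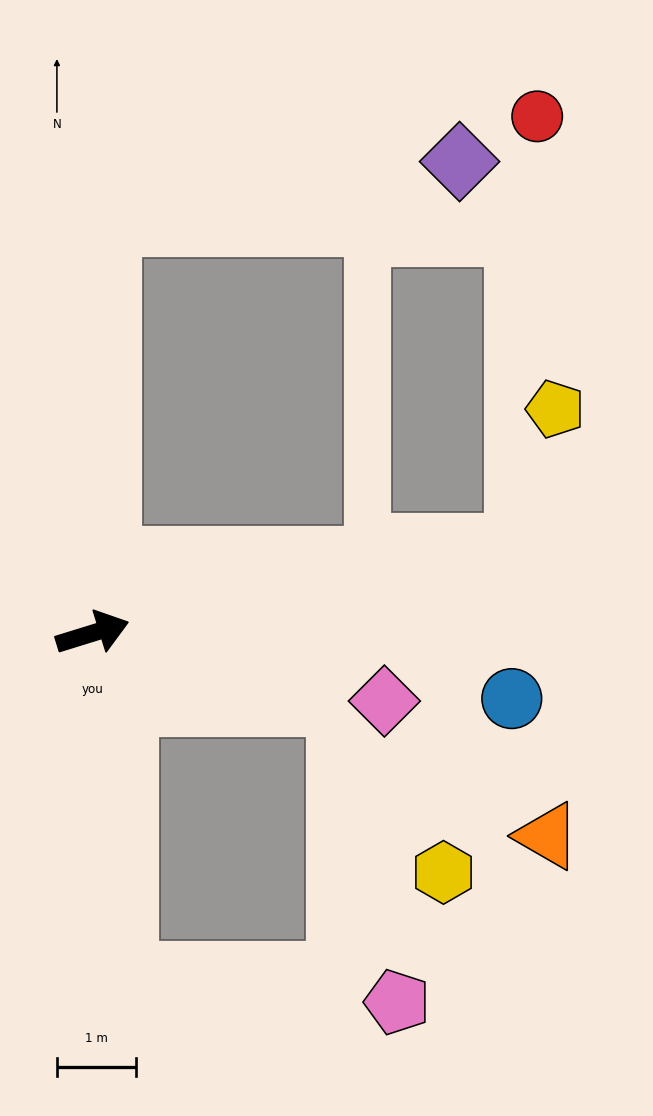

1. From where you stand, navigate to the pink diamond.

turn right 30°, forward 3.8 m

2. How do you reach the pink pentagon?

blocked — turn right 102°, forward 4.4 m, then turn left 79°, forward 3.5 m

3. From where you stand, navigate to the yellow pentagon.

blocked — turn right 6°, forward 5.5 m, then turn left 64°, forward 1.8 m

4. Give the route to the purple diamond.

blocked — turn left 71°, forward 5.2 m, then turn right 78°, forward 4.5 m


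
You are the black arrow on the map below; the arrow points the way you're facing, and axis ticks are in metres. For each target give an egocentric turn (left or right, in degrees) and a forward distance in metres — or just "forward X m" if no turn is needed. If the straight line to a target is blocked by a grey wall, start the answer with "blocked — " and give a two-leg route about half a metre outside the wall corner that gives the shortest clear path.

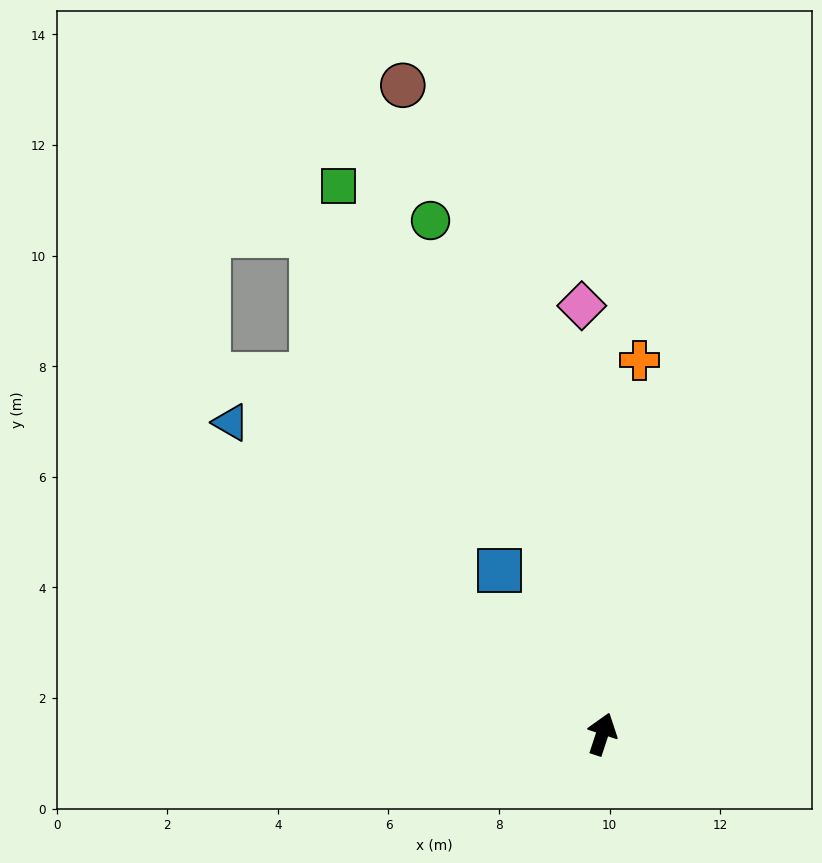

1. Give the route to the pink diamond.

turn left 21°, forward 7.8 m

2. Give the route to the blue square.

turn left 50°, forward 3.5 m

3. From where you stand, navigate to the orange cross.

turn left 13°, forward 6.8 m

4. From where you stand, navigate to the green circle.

turn left 37°, forward 9.8 m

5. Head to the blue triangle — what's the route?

turn left 68°, forward 8.8 m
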